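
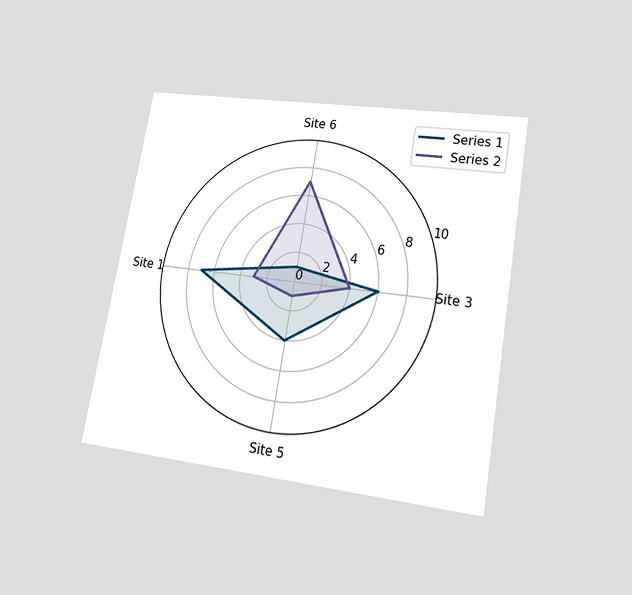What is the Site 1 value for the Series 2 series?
3

The chart is tilted about 10° clockwise and viewed at a slight angle. On the Site 1 axis, Series 2 reaches 3.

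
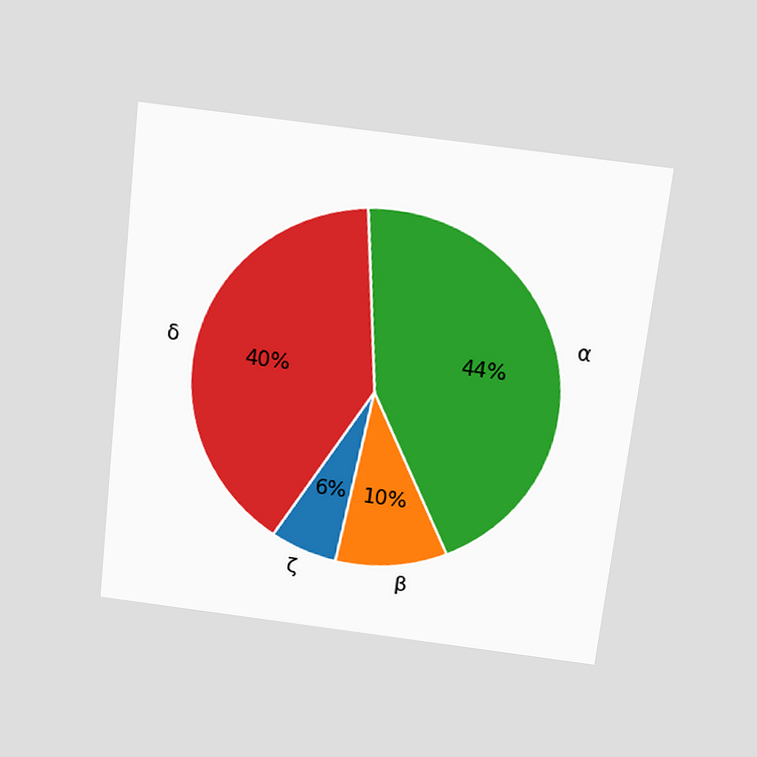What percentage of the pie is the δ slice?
40%

The chart is tilted about 6° clockwise and viewed slightly from above. The δ slice takes up 40% of the pie.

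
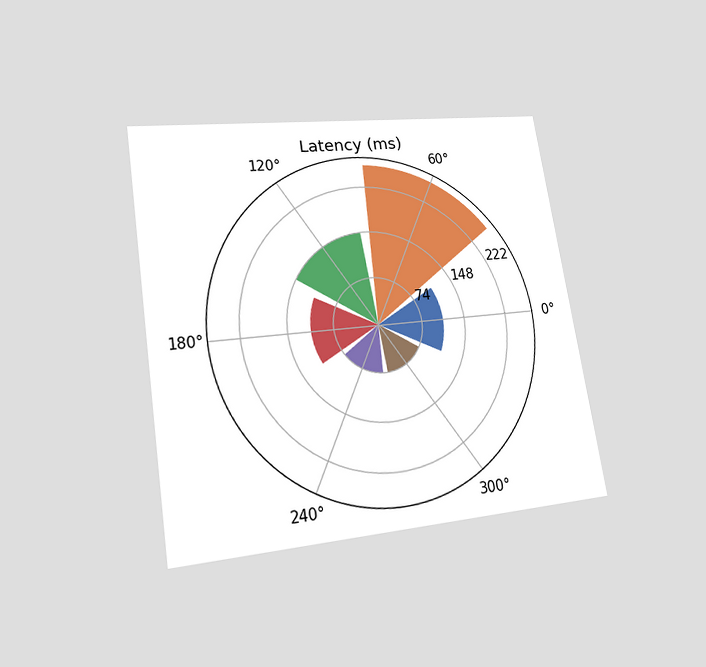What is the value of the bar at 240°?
74ms

The chart is tilted about 9° counter-clockwise and viewed at a slight angle. The bar at 240° reaches 74ms on the radial axis.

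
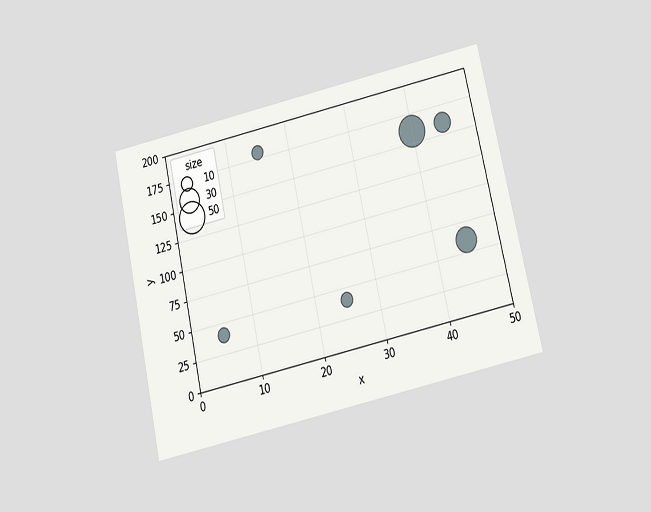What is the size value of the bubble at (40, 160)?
50

The chart is tilted about 13° counter-clockwise and viewed at a slight angle. Matching the bubble at (40, 160) against the size legend gives 50.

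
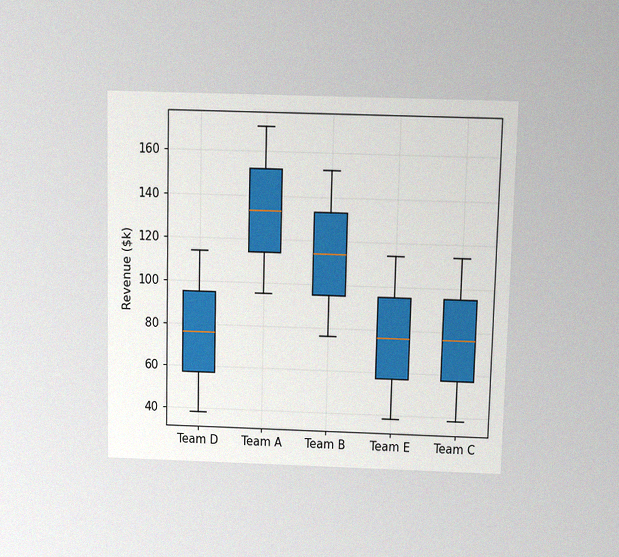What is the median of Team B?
$114k

The chart is viewed slightly from above, with some photo noise. The median line in the Team B box sits at $114k.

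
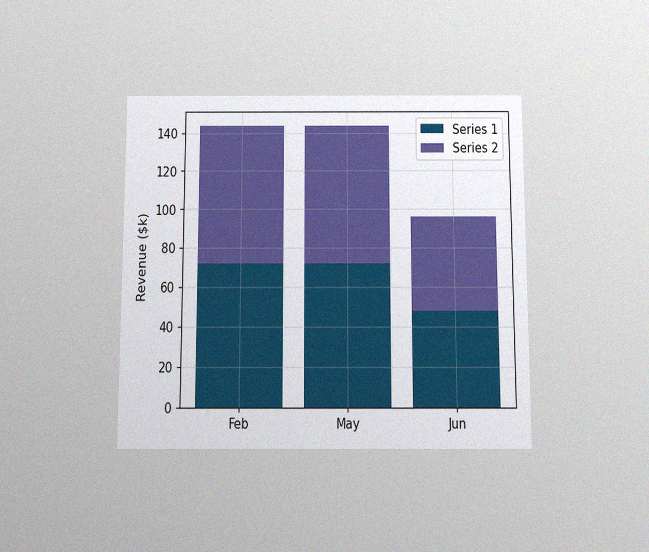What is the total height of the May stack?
The chart is viewed slightly from below, with some photo noise. The May stack's top reaches $144k on the y-axis.

$144k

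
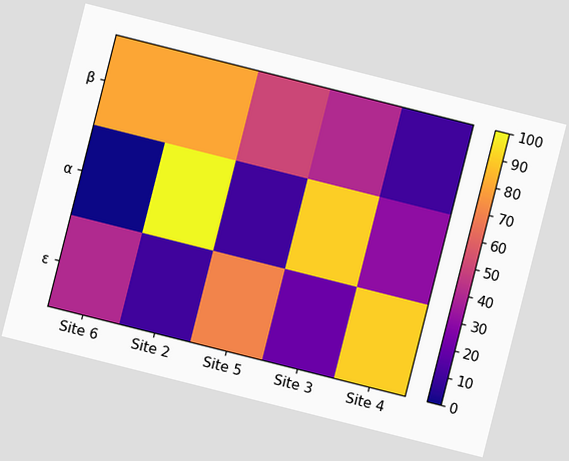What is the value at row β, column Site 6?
The chart is tilted about 14° clockwise. Matching cell (β, Site 6) against the colorbar gives 80.

80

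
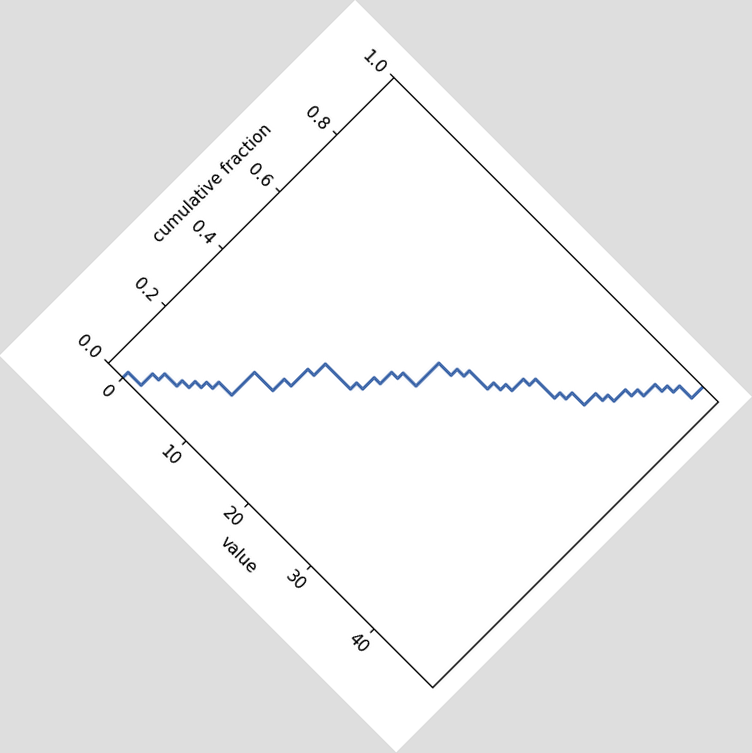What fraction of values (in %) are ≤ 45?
The chart is tilted about 45° clockwise. At x=45 the ECDF step is at 96%.

96%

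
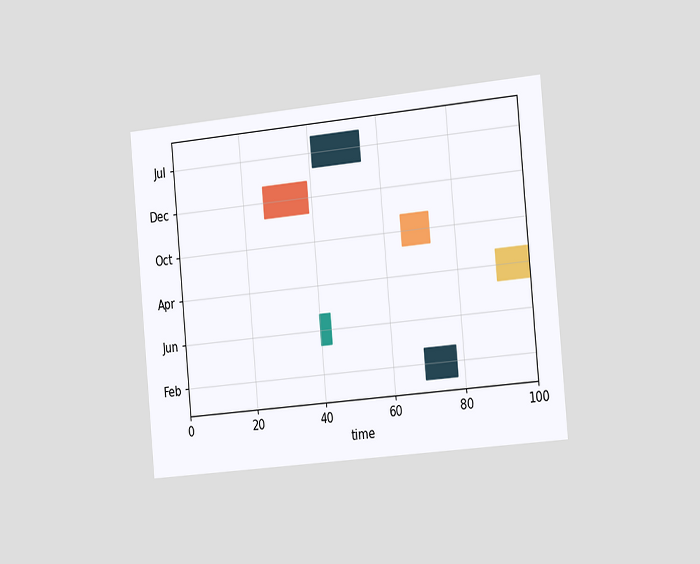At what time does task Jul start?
The chart is tilted about 5° counter-clockwise and viewed slightly from the right. The Jul bar begins at t=41.

41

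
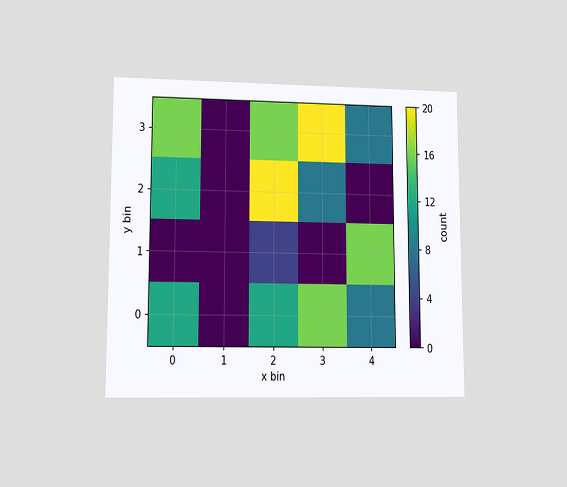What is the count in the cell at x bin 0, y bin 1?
The chart is viewed at a slight angle. Matching the cell (0, 1) against the colorbar gives 0.

0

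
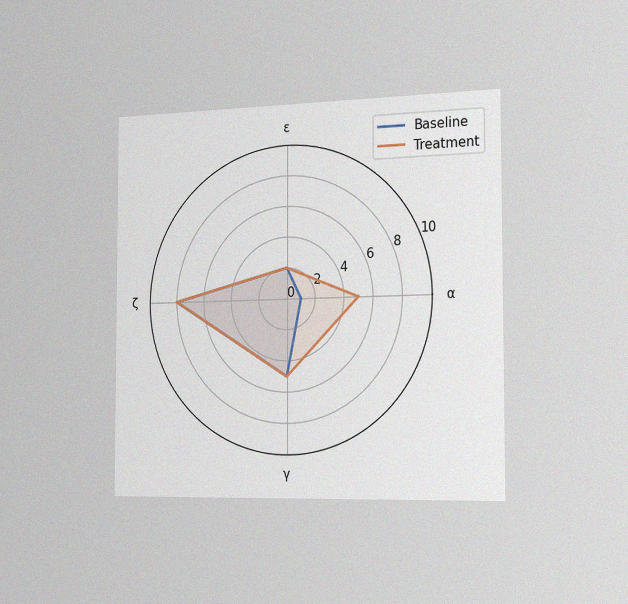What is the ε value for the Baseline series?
The chart is viewed slightly from the right, with some photo noise. On the ε axis, Baseline reaches 2.

2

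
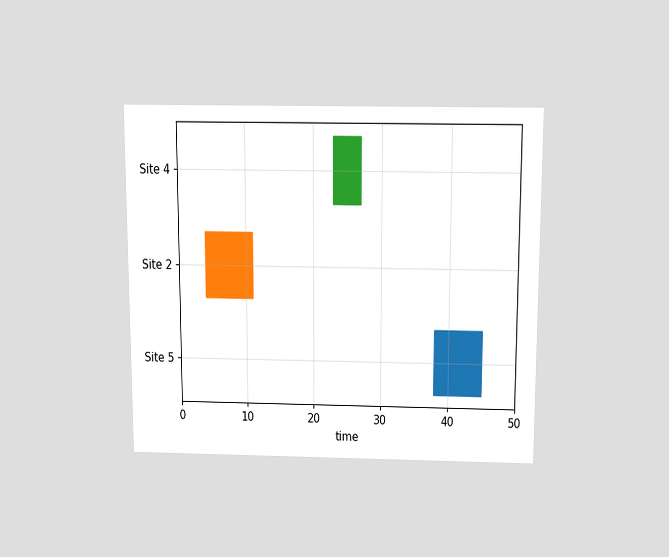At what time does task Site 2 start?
4

The chart is viewed slightly from above. The Site 2 bar begins at t=4.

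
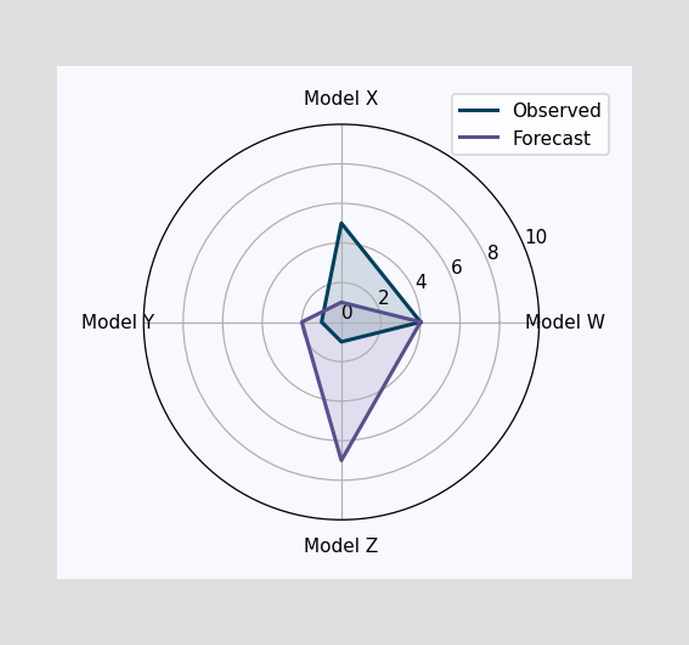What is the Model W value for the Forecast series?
On the Model W axis, Forecast reaches 4.

4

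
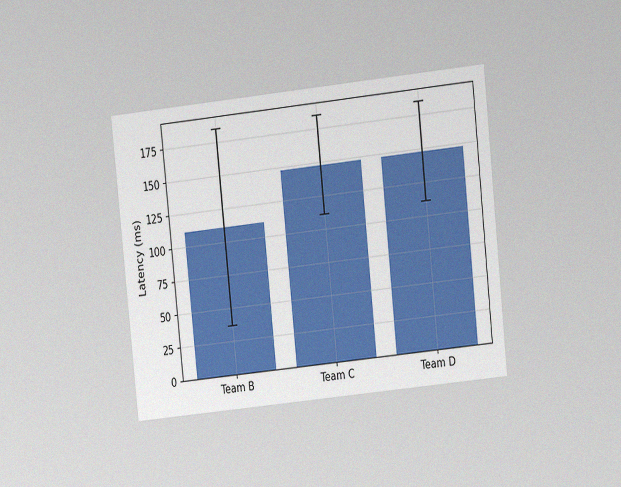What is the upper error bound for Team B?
The chart is tilted about 6° counter-clockwise and viewed at a slight angle, with some photo noise. The Team B bar's upper whisker reaches 185ms.

185ms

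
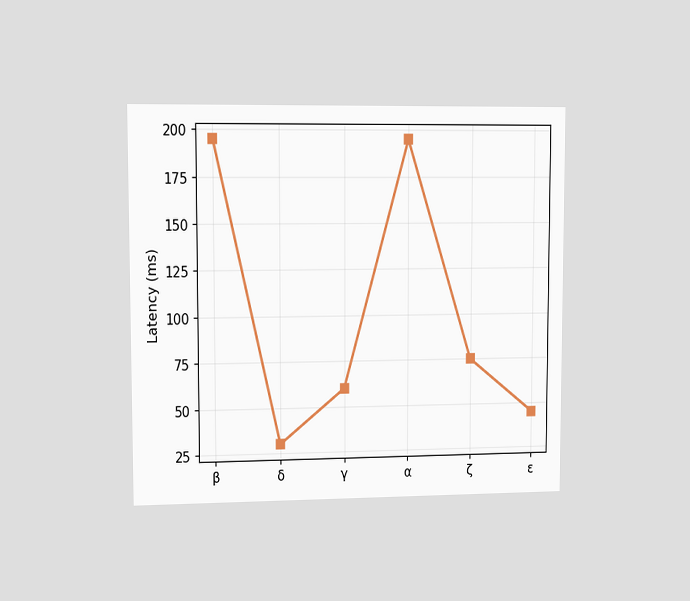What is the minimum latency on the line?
The chart is viewed slightly from the left. The lowest point is at δ, and reading across to the y-axis gives 30ms.

30ms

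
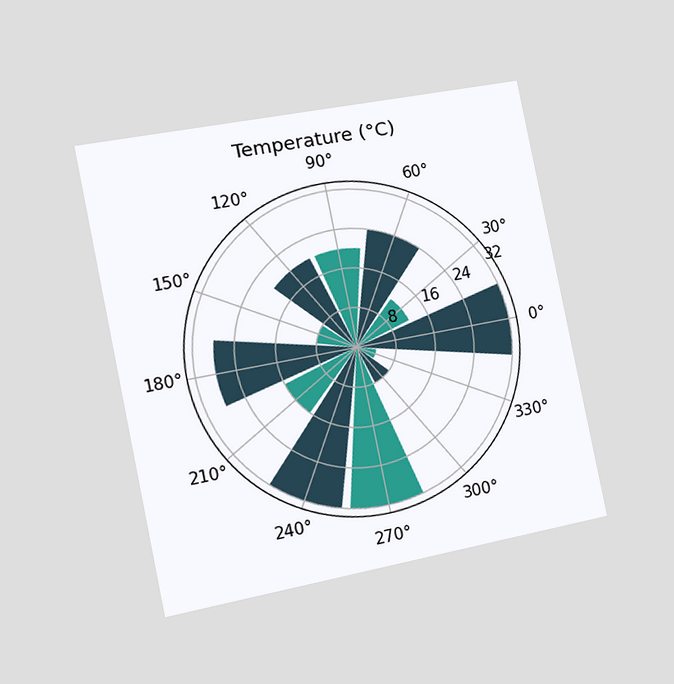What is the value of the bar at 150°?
The chart is tilted about 11° counter-clockwise and viewed slightly from the left. The bar at 150° reaches 8°C on the radial axis.

8°C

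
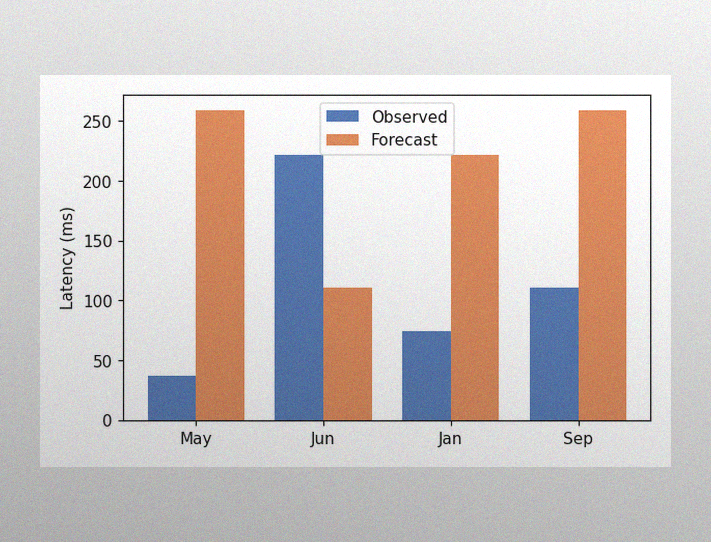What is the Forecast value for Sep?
259ms

The image has some photo noise and uneven lighting. The Forecast bar at Sep reaches 259ms on the y-axis.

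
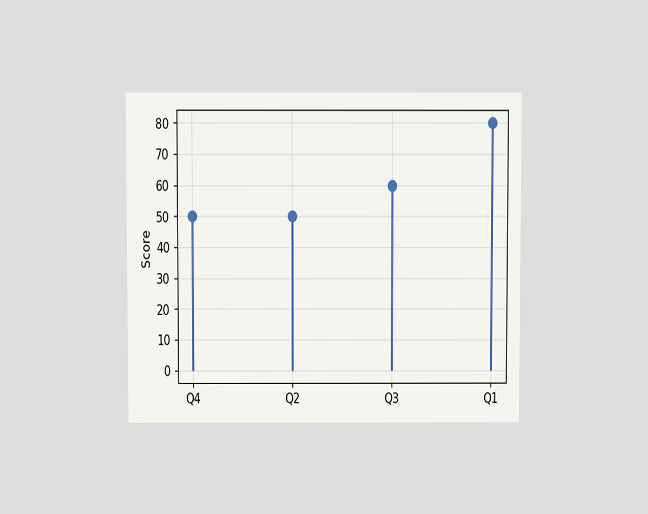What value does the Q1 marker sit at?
The chart is viewed slightly from above. The Q1 marker sits at 80.

80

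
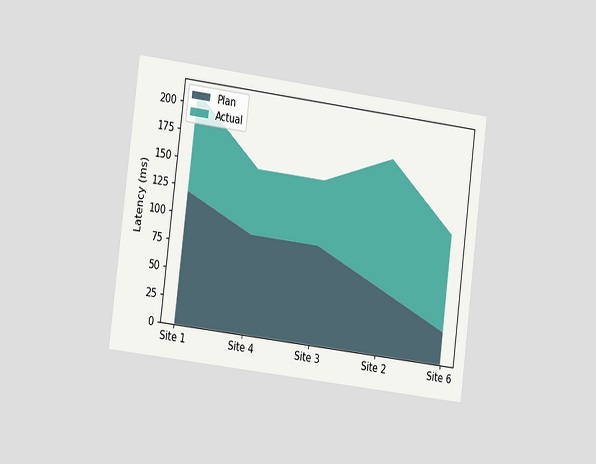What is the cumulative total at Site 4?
The chart is tilted about 7° clockwise and viewed slightly from the left. The stacked total at Site 4 reaches 150ms.

150ms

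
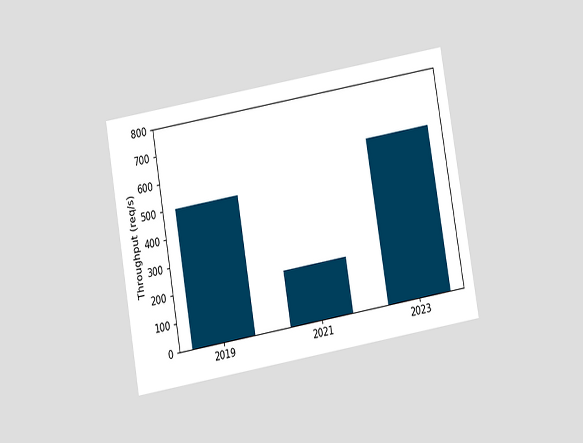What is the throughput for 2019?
500req/s

The chart is tilted about 10° counter-clockwise and viewed slightly from below. Reading along the chart's y-axis, the 2019 bar reaches 500req/s.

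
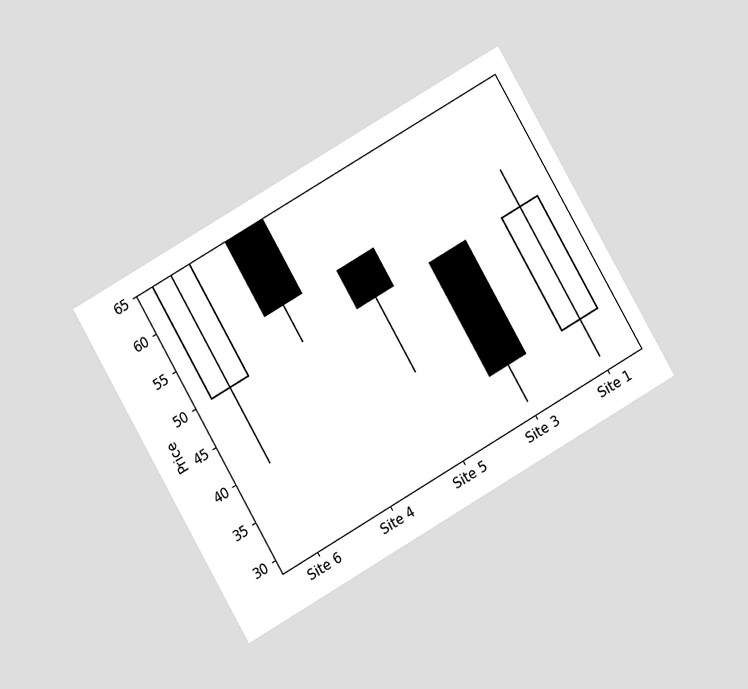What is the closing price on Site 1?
50

The chart is tilted about 30° counter-clockwise and viewed at a slight angle. The Site 1 candle closes at 50.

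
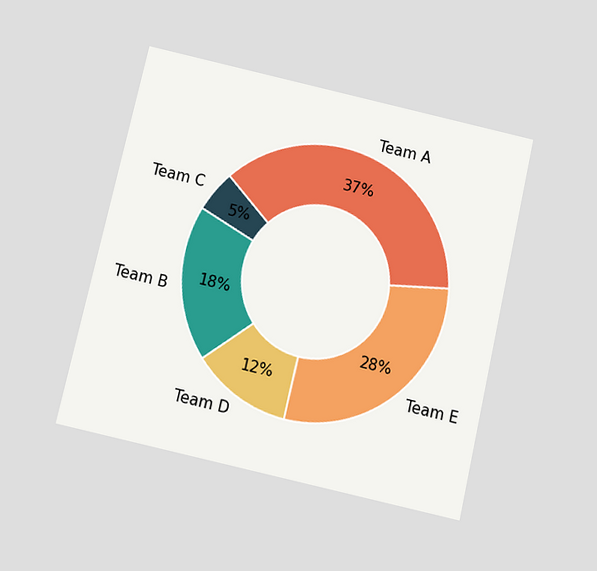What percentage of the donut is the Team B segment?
The chart is tilted about 13° clockwise and viewed slightly from below. The Team B segment takes up 18% of the ring.

18%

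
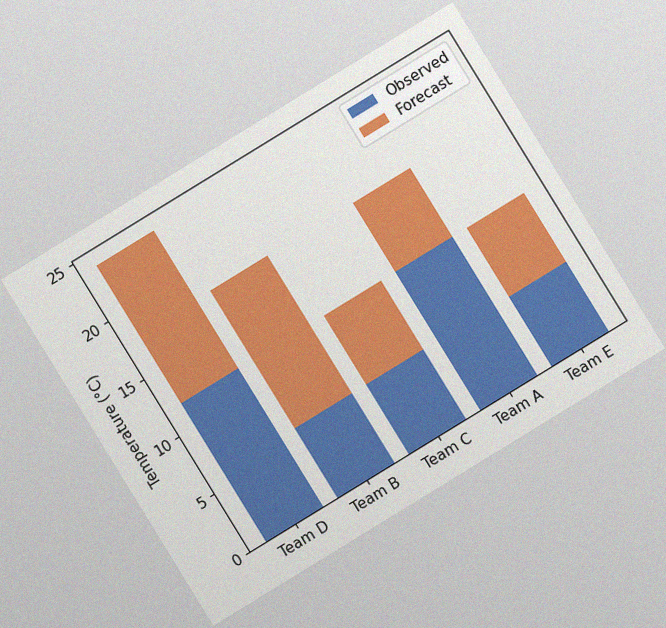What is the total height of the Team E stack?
12°C

The chart is tilted about 32° counter-clockwise, with some photo noise. The Team E stack's top reaches 12°C on the y-axis.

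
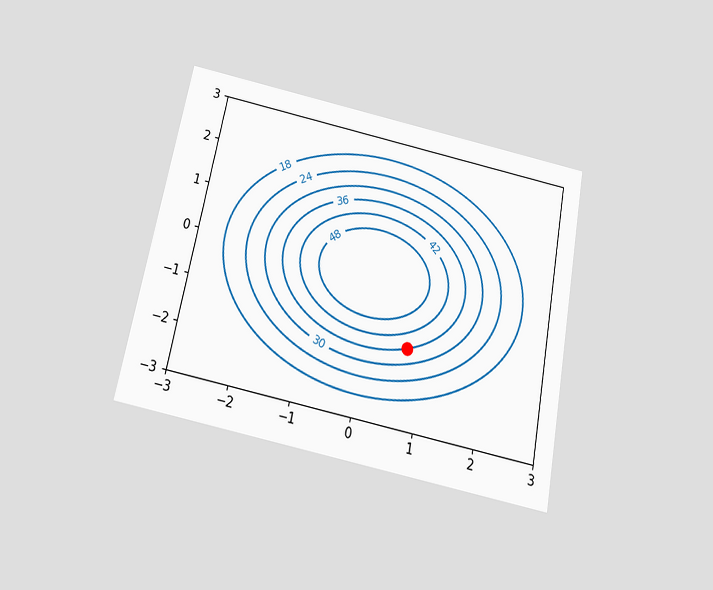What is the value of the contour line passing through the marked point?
The chart is tilted about 11° clockwise and viewed slightly from below. The marked point sits on the contour labelled 36.

36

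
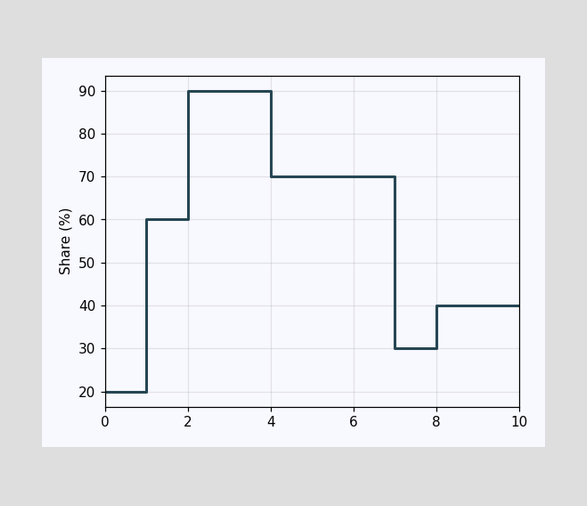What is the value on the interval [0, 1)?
20%

On [0, 1) the step sits at 20%.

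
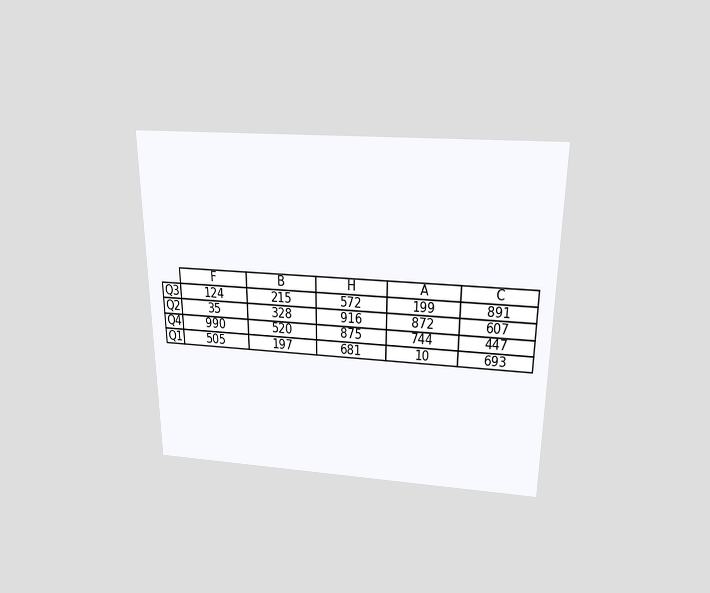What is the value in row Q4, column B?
The chart is viewed slightly from above. The (Q4, B) cell reads 520.

520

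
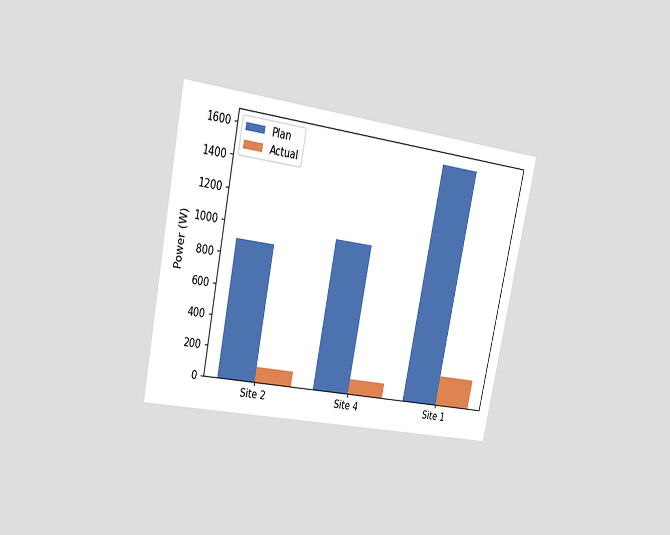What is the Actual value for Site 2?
100W

The chart is tilted about 12° clockwise and viewed slightly from the left. The Actual bar at Site 2 reaches 100W on the y-axis.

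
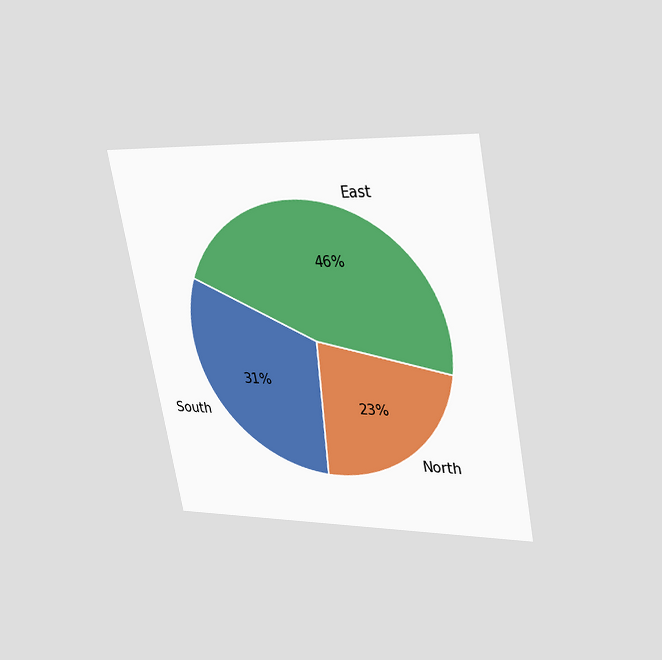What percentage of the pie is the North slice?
23%

The chart is tilted about 11° counter-clockwise and viewed at a slight angle. The North slice takes up 23% of the pie.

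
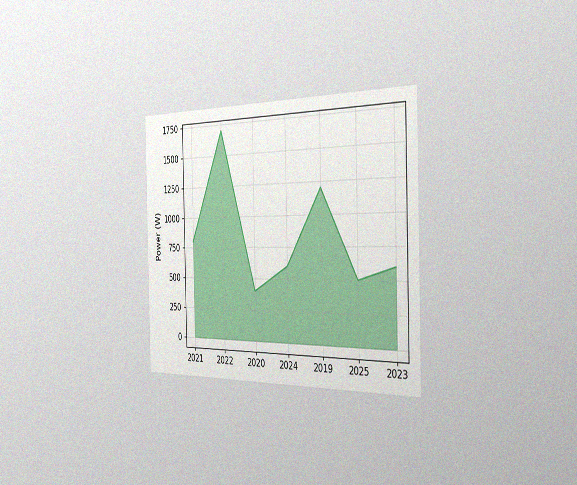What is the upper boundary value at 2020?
The chart is viewed slightly from the right, with some photo noise. At 2020 the upper boundary is at 400W.

400W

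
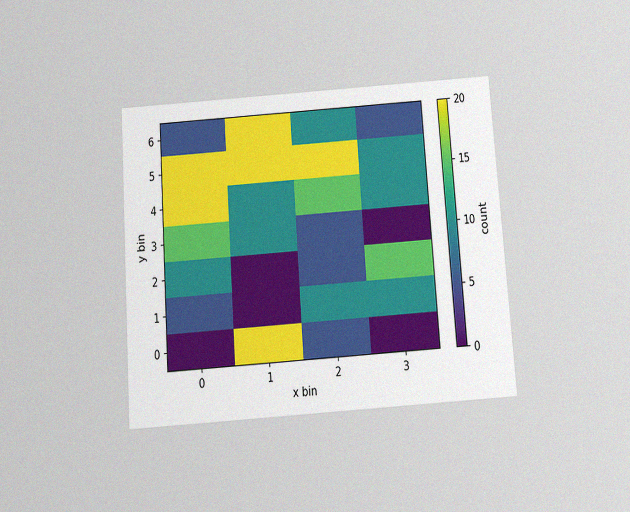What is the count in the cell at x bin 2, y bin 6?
The chart is tilted about 4° counter-clockwise and viewed slightly from below, with some photo noise. Matching the cell (2, 6) against the colorbar gives 10.

10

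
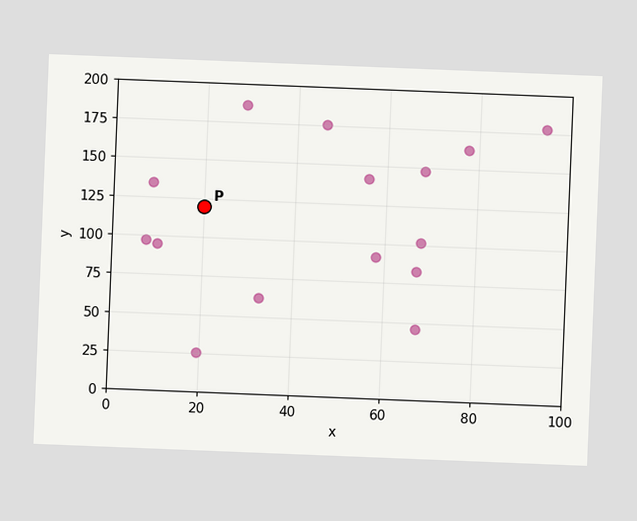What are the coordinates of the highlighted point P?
(20, 120)

The chart is tilted about 2° clockwise. Following the gridlines from P to each axis, P sits at (20, 120).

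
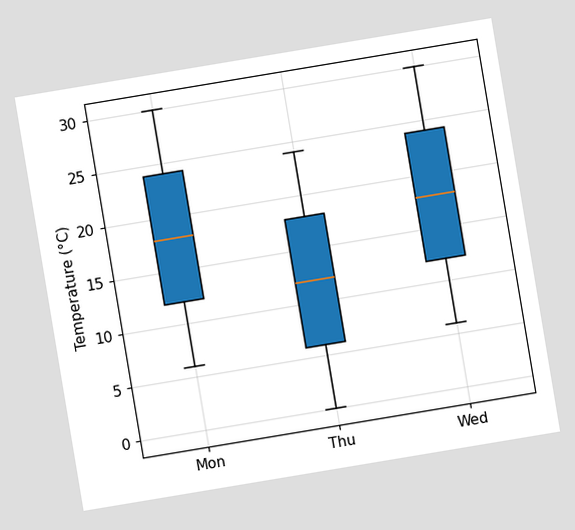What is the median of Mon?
The chart is tilted about 9° counter-clockwise. The median line in the Mon box sits at 18°C.

18°C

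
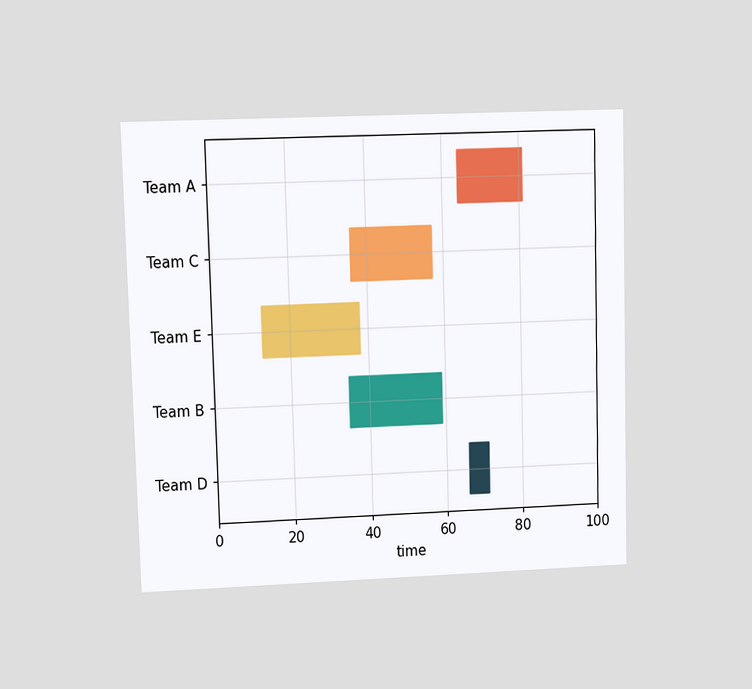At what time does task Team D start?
66

The chart is viewed at a slight angle. The Team D bar begins at t=66.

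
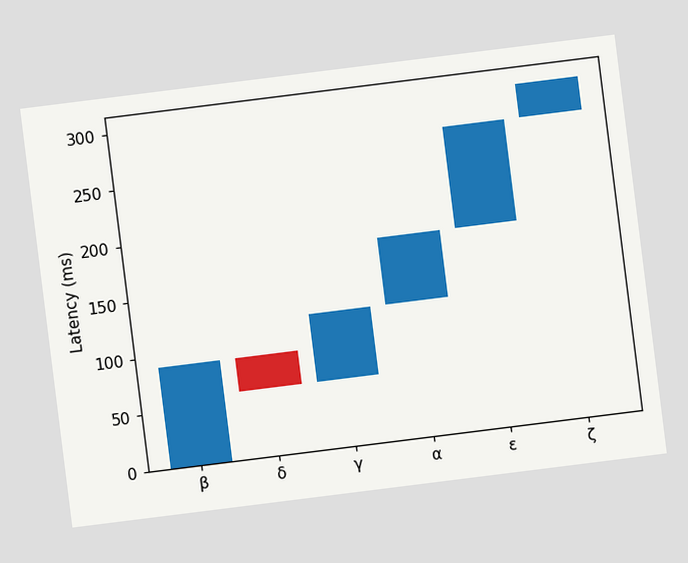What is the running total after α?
The chart is tilted about 7° counter-clockwise. After α the running total reaches 180ms.

180ms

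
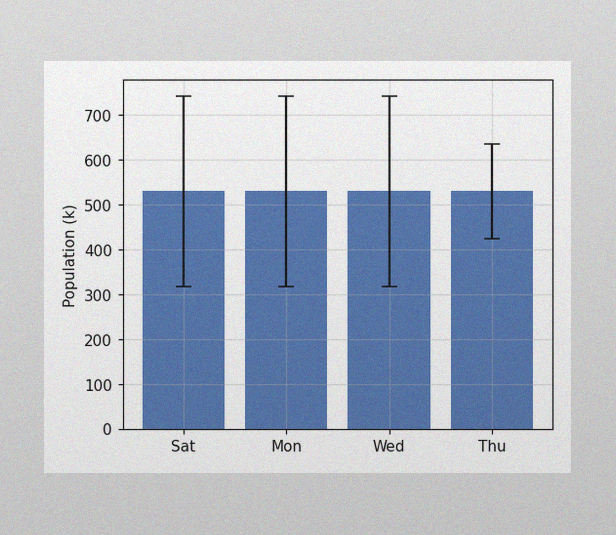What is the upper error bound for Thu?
636k

The image has some photo noise and uneven lighting. The Thu bar's upper whisker reaches 636k.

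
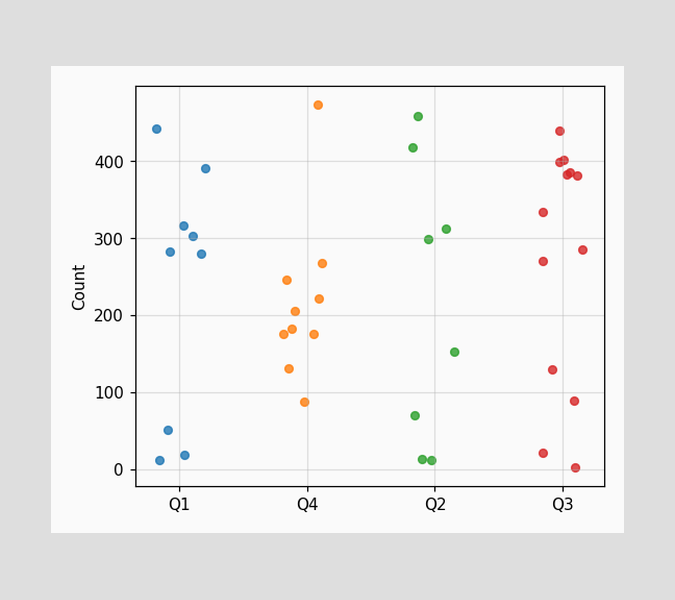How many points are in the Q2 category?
8

Counting the markers in the Q2 column gives 8.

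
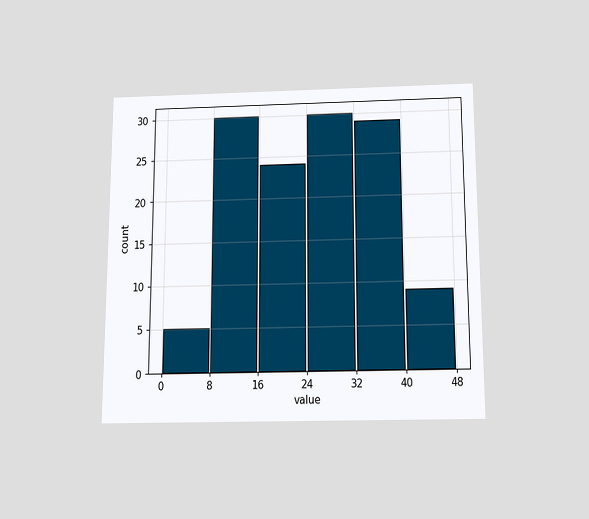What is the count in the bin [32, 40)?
29

The chart is viewed slightly from below. The [32, 40) bin has height 29.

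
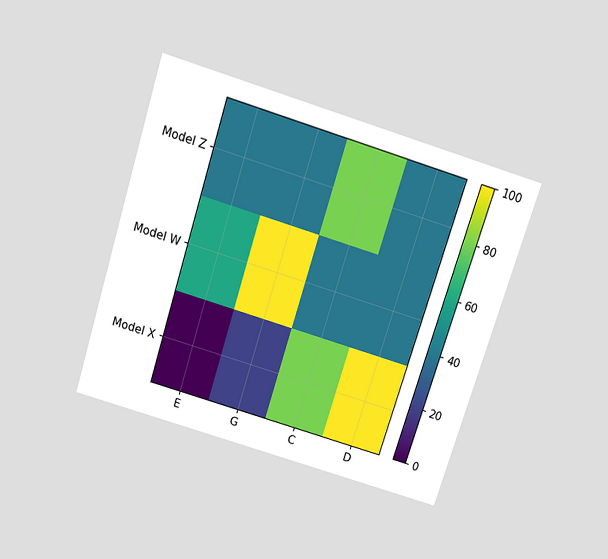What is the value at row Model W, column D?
40

The chart is tilted about 17° clockwise and viewed slightly from above. Matching cell (Model W, D) against the colorbar gives 40.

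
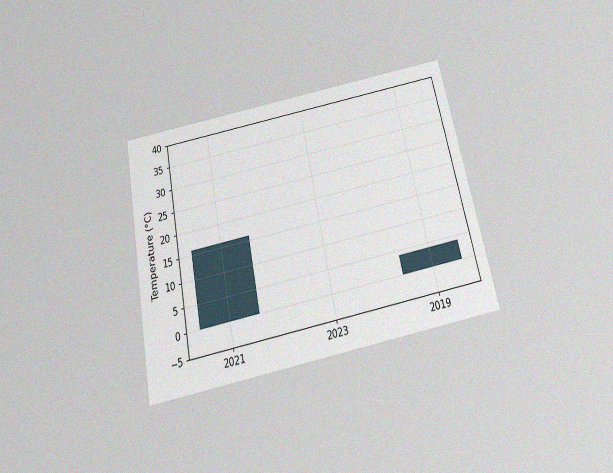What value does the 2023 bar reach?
The chart is tilted about 12° counter-clockwise and viewed slightly from below, with some photo noise. Reading along the chart's y-axis, the 2023 bar reaches 0°C.

0°C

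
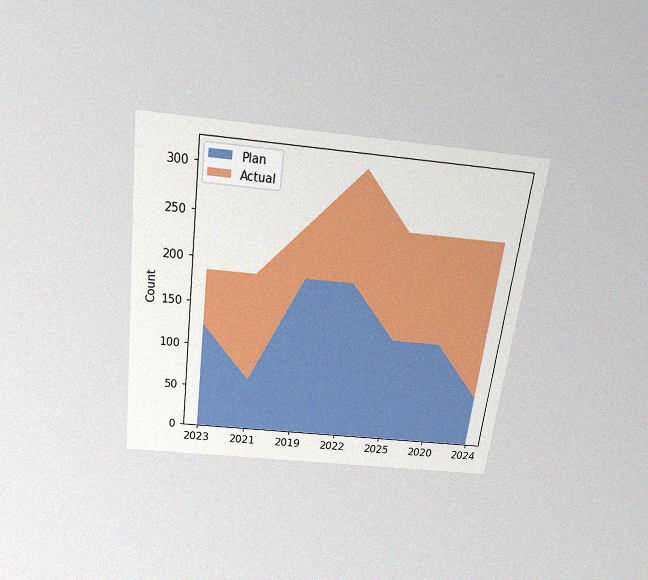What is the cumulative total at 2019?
The chart is tilted about 7° clockwise and viewed slightly from above, with some photo noise. The stacked total at 2019 reaches 248.

248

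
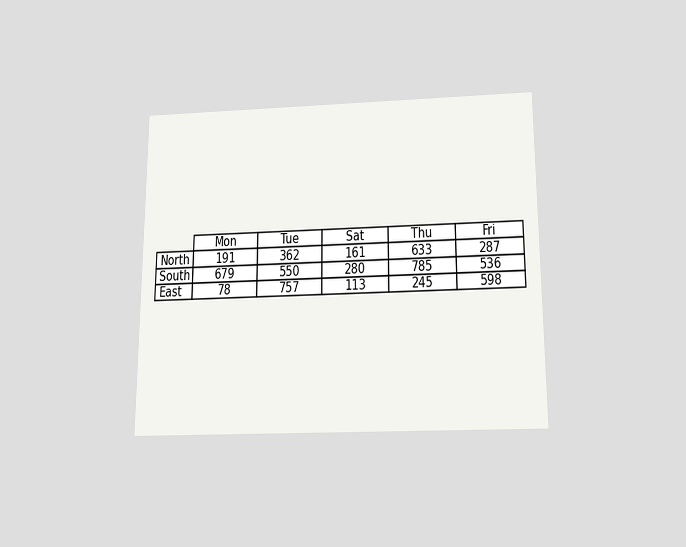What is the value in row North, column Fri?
The chart is viewed slightly from below. The (North, Fri) cell reads 287.

287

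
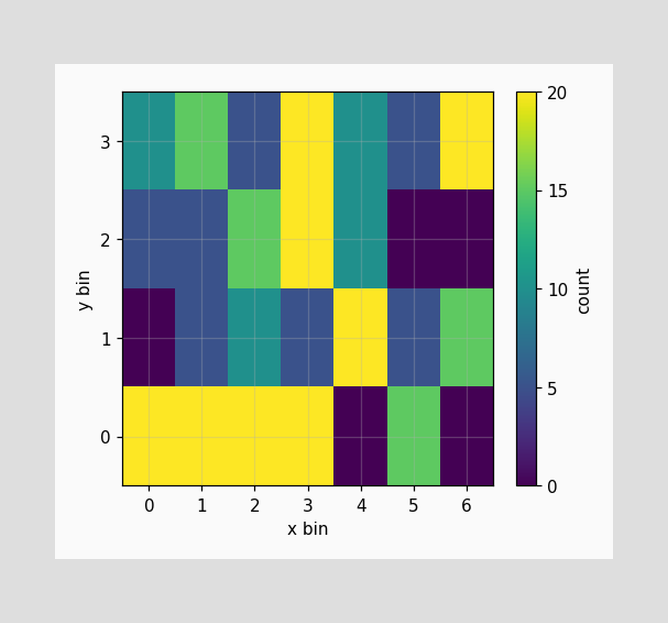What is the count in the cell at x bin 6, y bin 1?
15

Matching the cell (6, 1) against the colorbar gives 15.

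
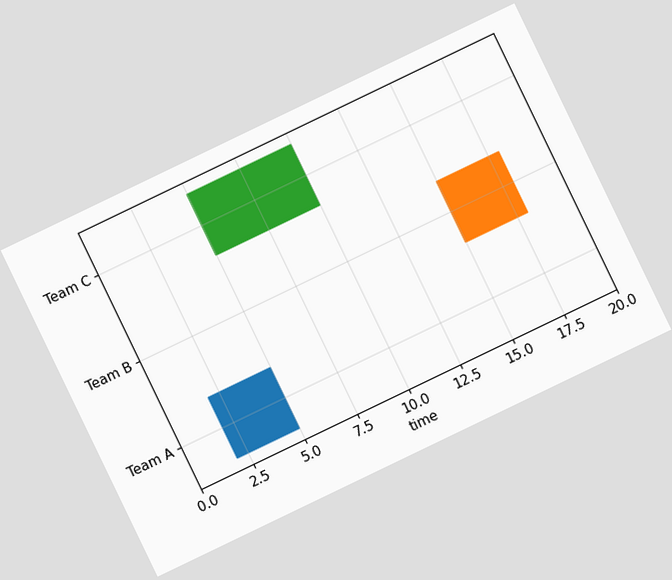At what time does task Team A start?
The chart is tilted about 26° counter-clockwise. The Team A bar begins at t=2.

2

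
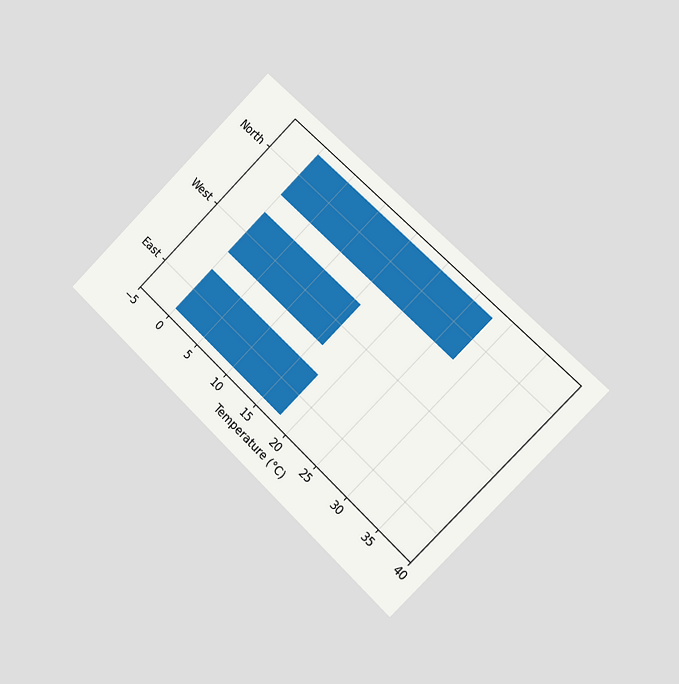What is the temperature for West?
The chart is tilted about 45° clockwise and viewed slightly from the right. Reading along the chart's x-axis, the West bar reaches 16°C.

16°C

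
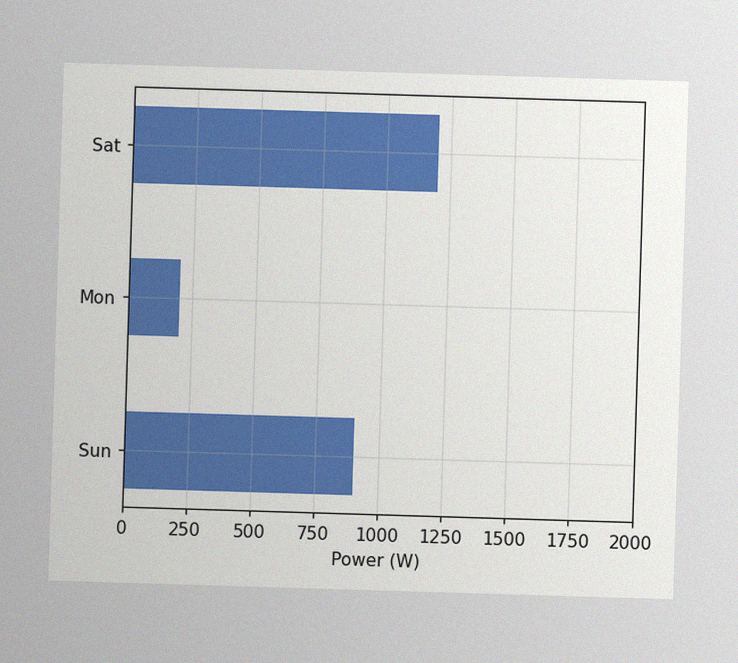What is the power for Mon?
The image has some photo noise and uneven lighting. Reading along the chart's x-axis, the Mon bar reaches 200W.

200W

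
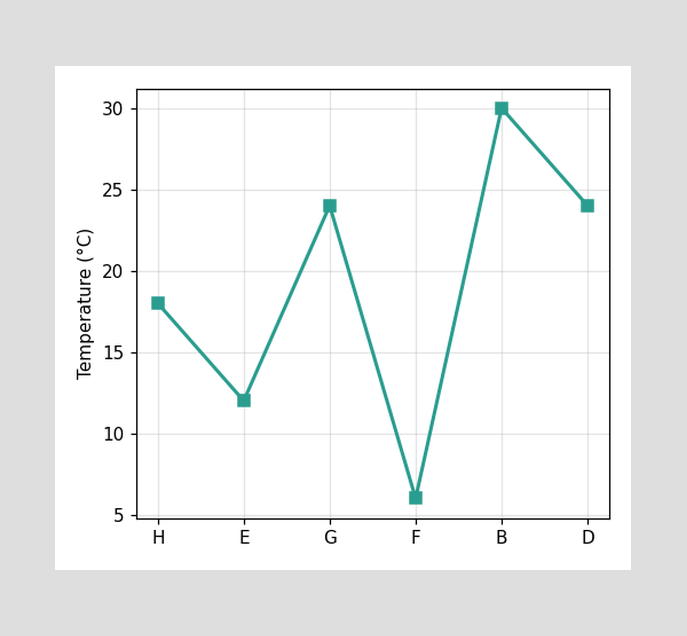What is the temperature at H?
18°C

At H, the line is at 18°C.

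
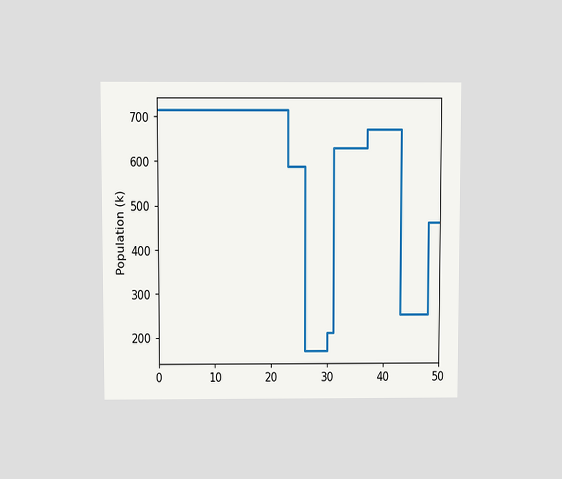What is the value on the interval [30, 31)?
The chart is viewed slightly from above. On [30, 31) the step sits at 210k.

210k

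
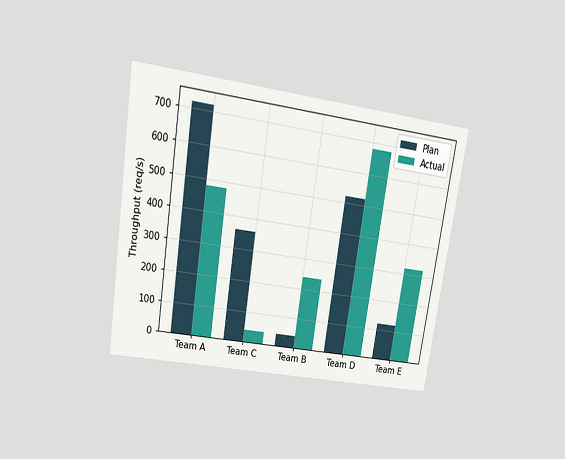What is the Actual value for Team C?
40req/s

The chart is tilted about 9° clockwise and viewed at a slight angle. The Actual bar at Team C reaches 40req/s on the y-axis.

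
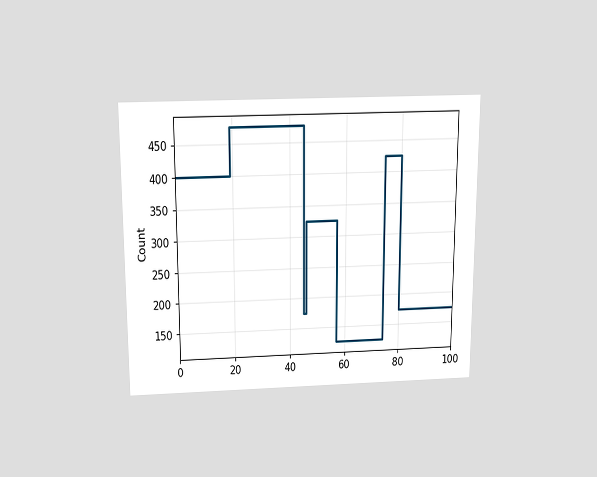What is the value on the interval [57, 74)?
125

The chart is viewed slightly from above. On [57, 74) the step sits at 125.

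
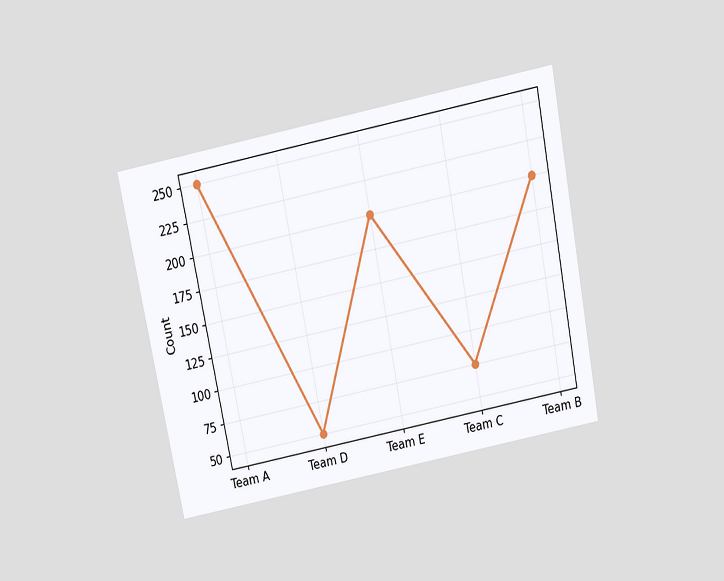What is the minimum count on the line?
50

The chart is tilted about 11° counter-clockwise and viewed slightly from above. The lowest point is at Team D, and reading across to the y-axis gives 50.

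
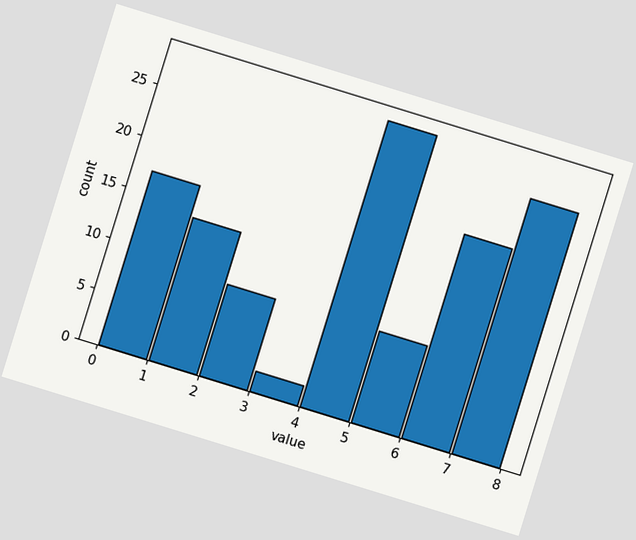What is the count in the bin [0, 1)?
17

The chart is tilted about 17° clockwise. The [0, 1) bin has height 17.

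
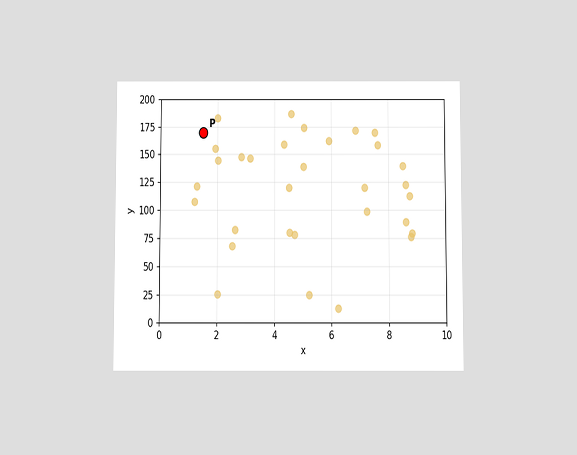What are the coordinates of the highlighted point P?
(1.5, 170)

The chart is viewed slightly from below. Following the gridlines from P to each axis, P sits at (1.5, 170).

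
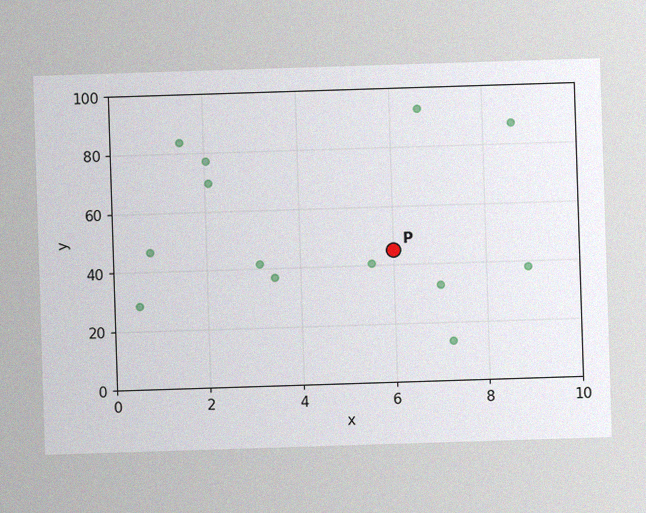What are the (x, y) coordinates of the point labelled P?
The image has some photo noise and uneven lighting. Following the gridlines from P to each axis, P sits at (6, 45).

(6, 45)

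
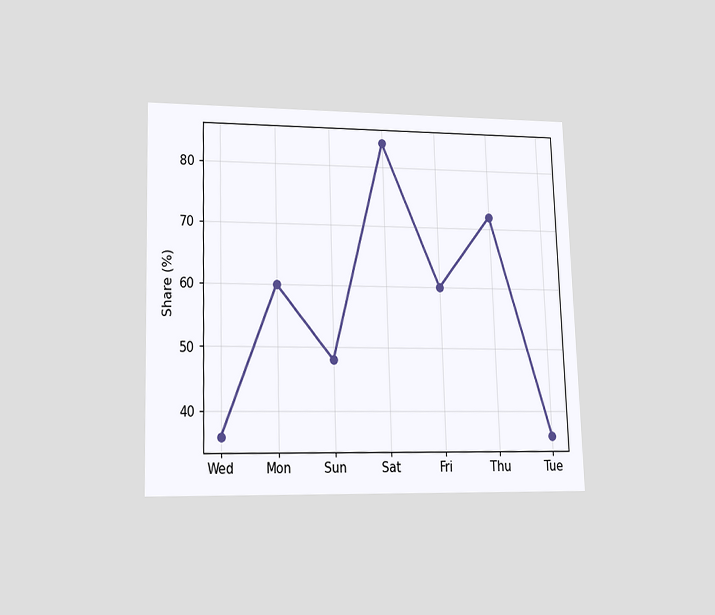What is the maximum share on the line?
84%

The chart is viewed at a slight angle. The highest point is at Sat, and reading across to the y-axis gives 84%.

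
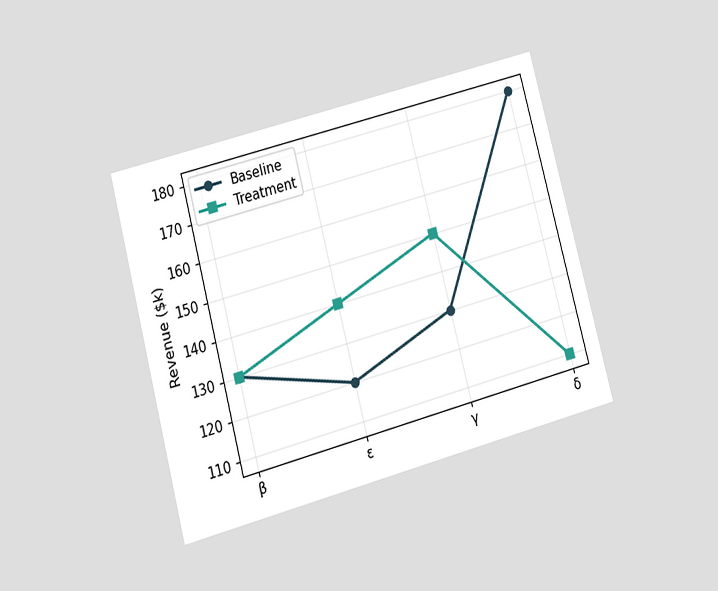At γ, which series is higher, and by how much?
Treatment, by $20k

The chart is tilted about 15° counter-clockwise and viewed at a slight angle. At γ, Treatment sits above the other line by $20k.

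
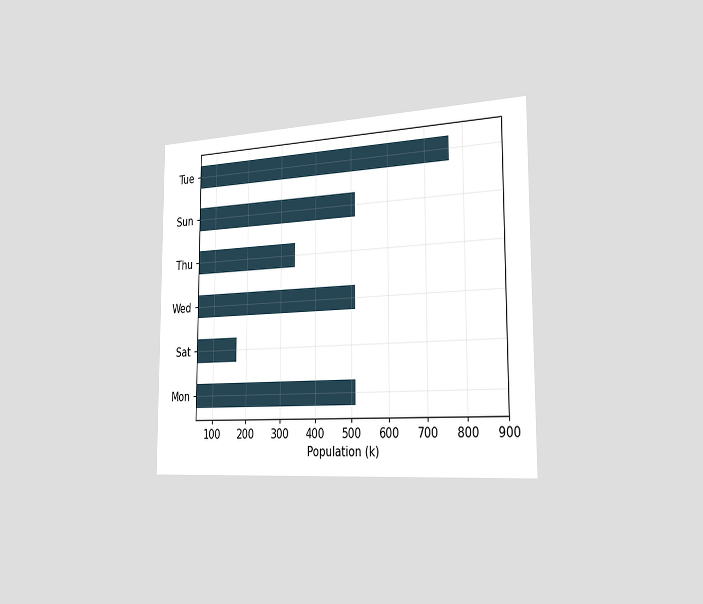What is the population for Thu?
The chart is viewed slightly from the right. Reading along the chart's x-axis, the Thu bar reaches 340k.

340k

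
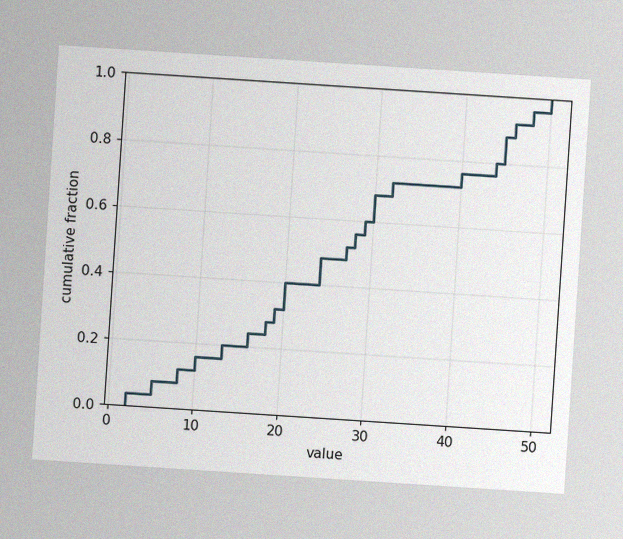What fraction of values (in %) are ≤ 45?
88%

The chart is tilted about 4° clockwise, with some photo noise. At x=45 the ECDF step is at 88%.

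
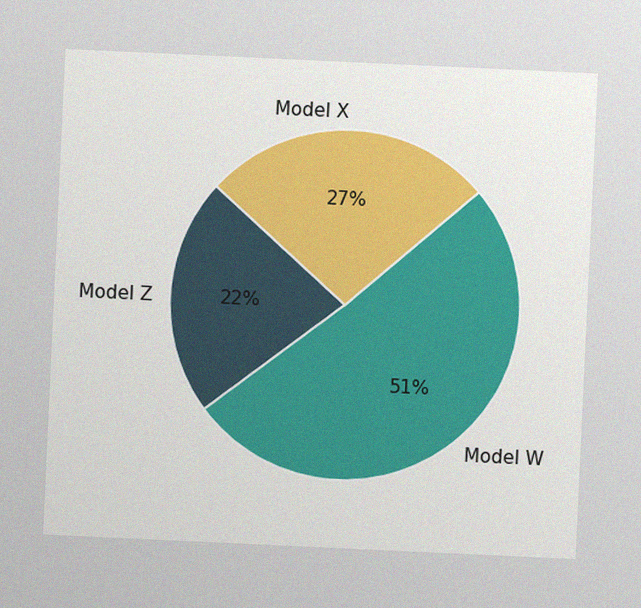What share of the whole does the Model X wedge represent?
The chart is tilted about 3° clockwise, with some photo noise. The Model X slice takes up 27% of the pie.

27%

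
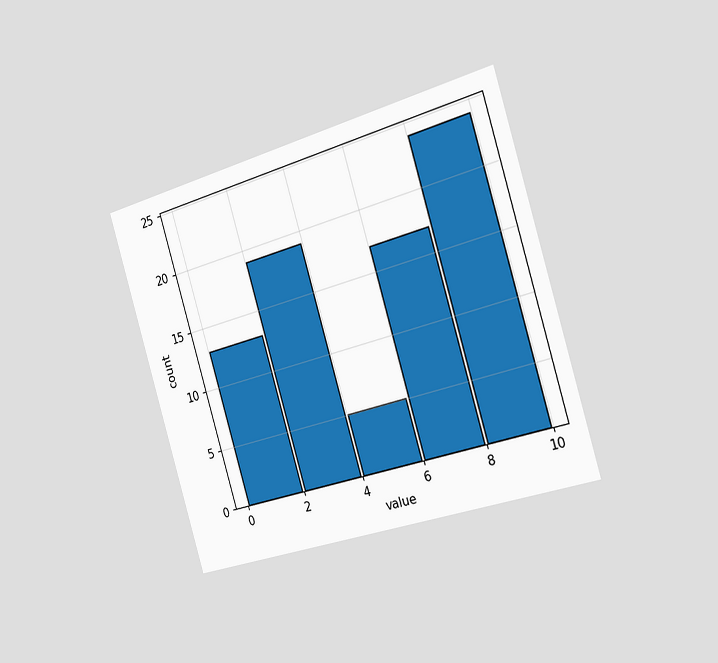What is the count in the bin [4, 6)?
5

The chart is tilted about 17° counter-clockwise and viewed slightly from the right. The [4, 6) bin has height 5.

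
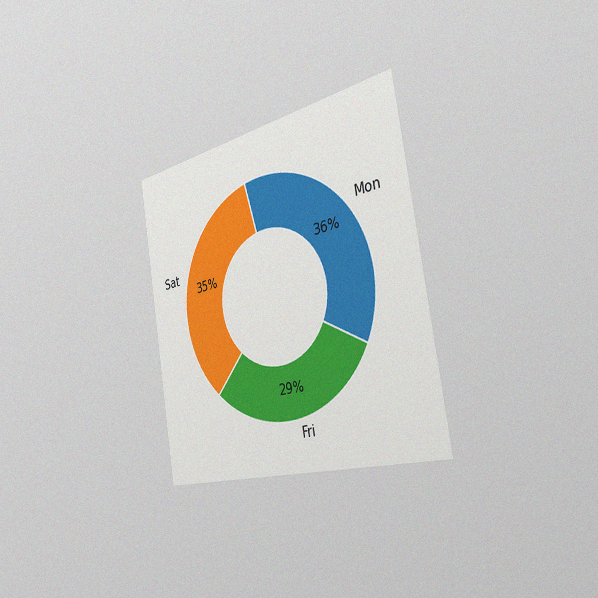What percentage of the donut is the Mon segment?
36%

The chart is tilted about 10° counter-clockwise and viewed slightly from the right, with some photo noise. The Mon segment takes up 36% of the ring.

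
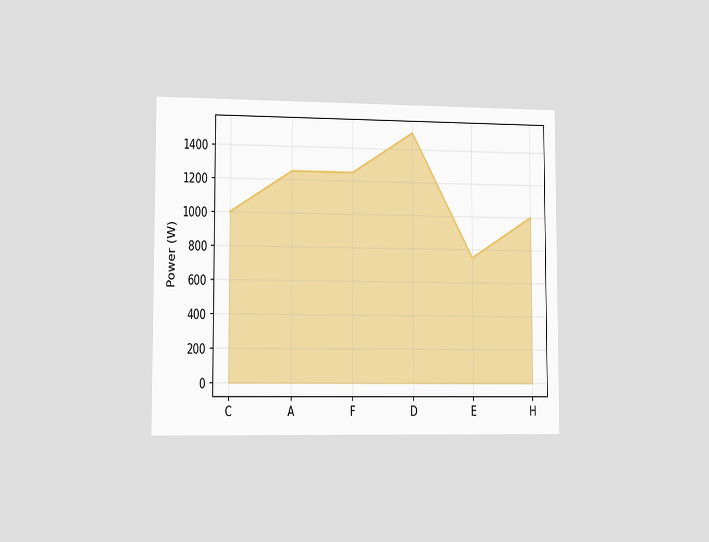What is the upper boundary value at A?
1250W

The chart is viewed slightly from the left. At A the upper boundary is at 1250W.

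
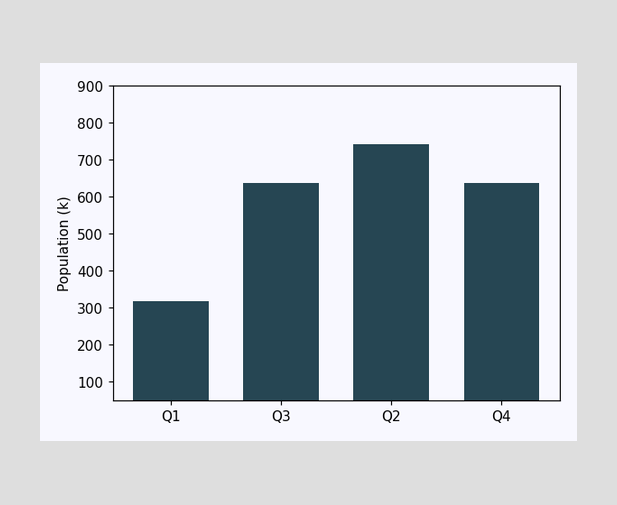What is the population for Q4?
Reading along the chart's y-axis, the Q4 bar reaches 636k.

636k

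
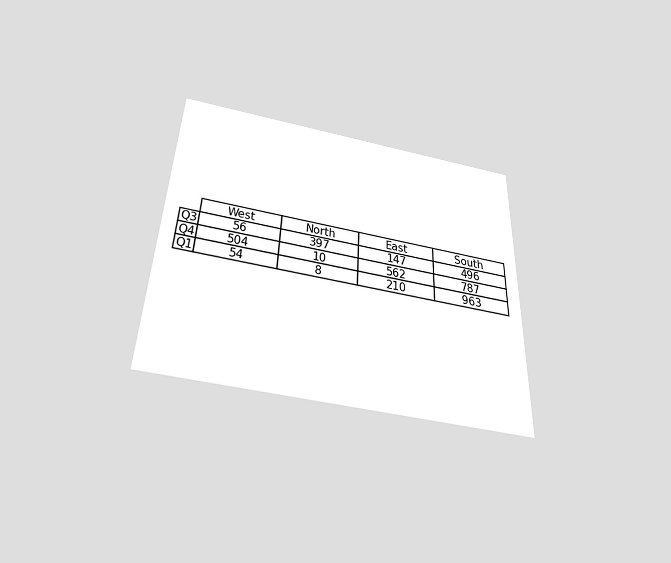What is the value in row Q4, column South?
The chart is tilted about 2° clockwise and viewed slightly from below. The (Q4, South) cell reads 787.

787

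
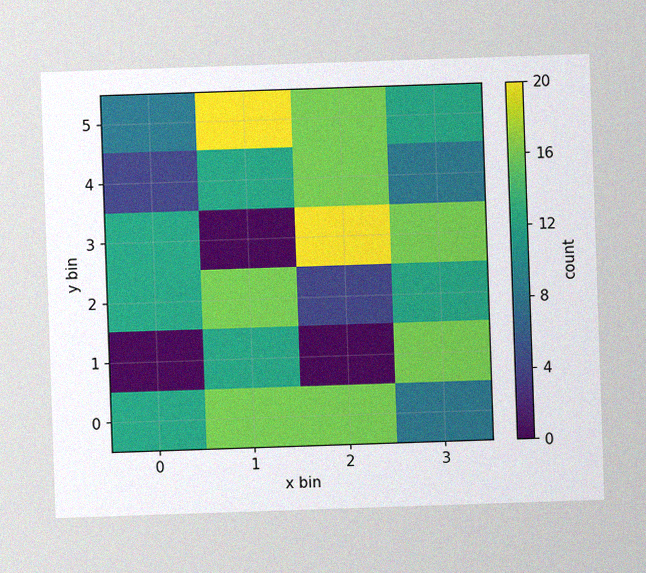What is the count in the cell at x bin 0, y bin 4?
The image has some photo noise and uneven lighting. Matching the cell (0, 4) against the colorbar gives 4.

4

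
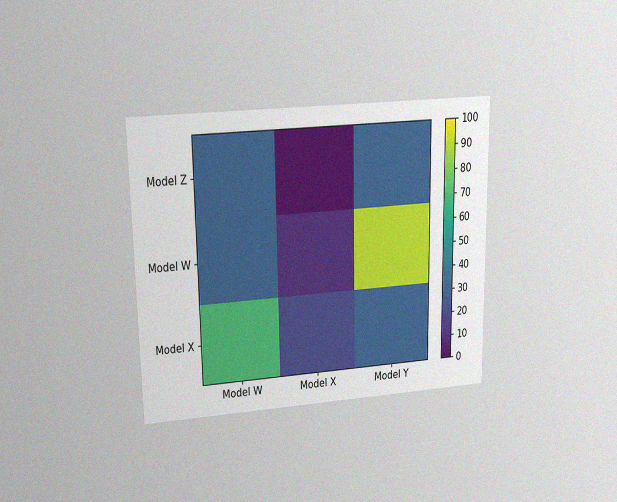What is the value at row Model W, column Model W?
The chart is viewed slightly from above, with some photo noise. Matching cell (Model W, Model W) against the colorbar gives 30.

30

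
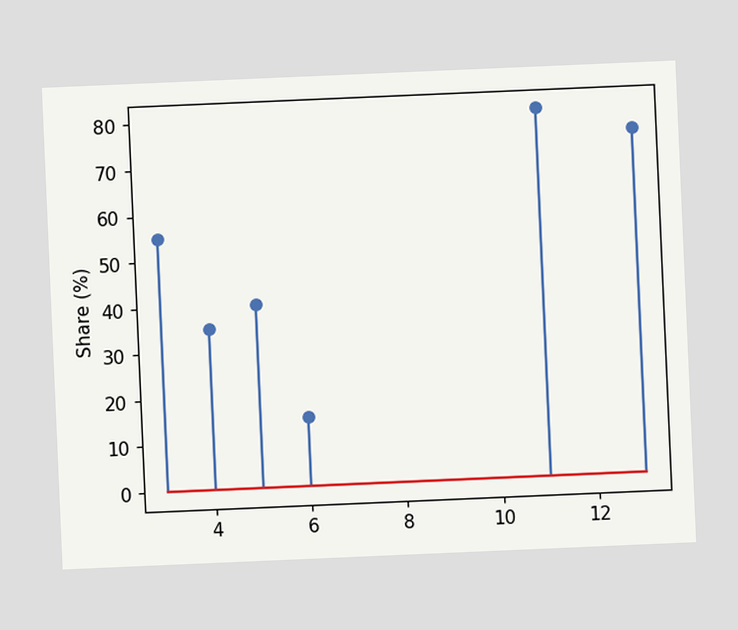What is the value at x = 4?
The chart is tilted about 2° counter-clockwise. The stem at x=4 reaches 35%.

35%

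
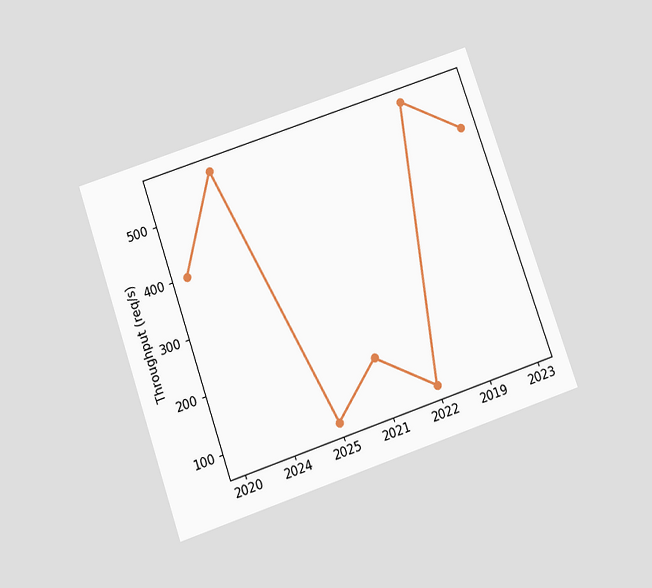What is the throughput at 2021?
160req/s

The chart is tilted about 19° counter-clockwise and viewed slightly from below. At 2021, the line is at 160req/s.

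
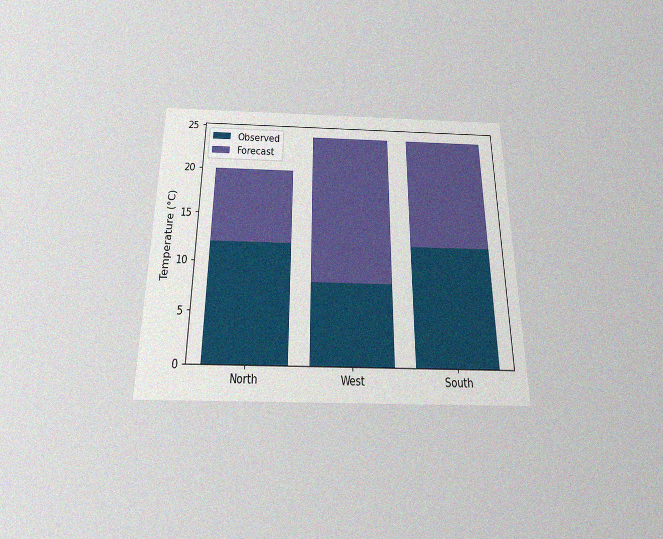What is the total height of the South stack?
24°C

The chart is viewed slightly from below, with some photo noise. The South stack's top reaches 24°C on the y-axis.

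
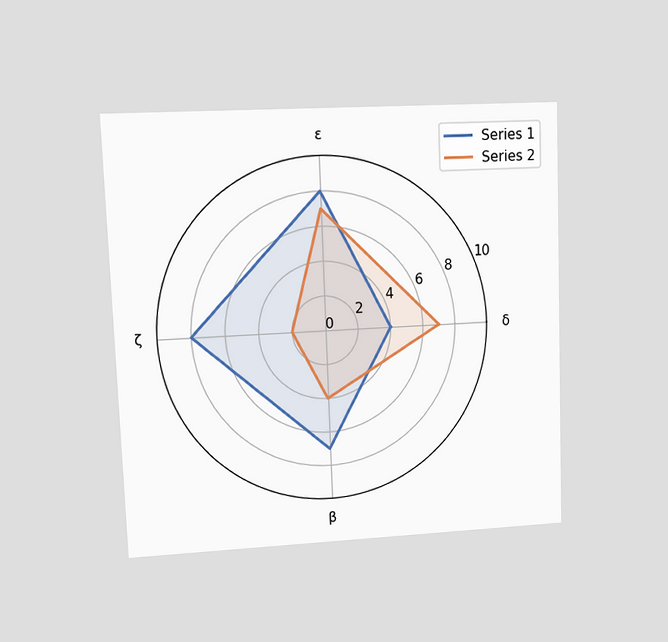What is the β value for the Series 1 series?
7

The chart is tilted about 2° counter-clockwise and viewed at a slight angle. On the β axis, Series 1 reaches 7.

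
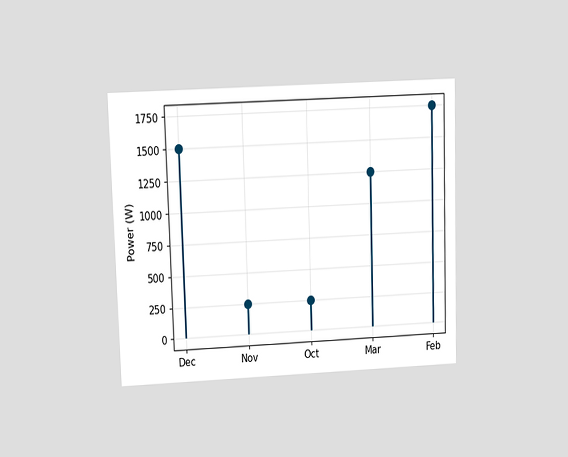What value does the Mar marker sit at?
1250W

The chart is viewed at a slight angle. The Mar marker sits at 1250W.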